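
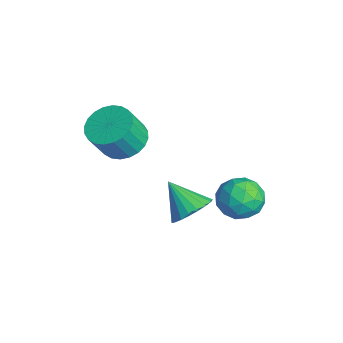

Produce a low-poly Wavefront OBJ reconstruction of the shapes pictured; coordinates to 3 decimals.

v 3.84 4.269 -3.811
v 4.371 3.387 -4.073
v 2.609 3.313 -3.087
v 3.14 2.431 -3.349
v 3.528 3.084 -2.606
v 4.289 3.675 -3.054
v 2.691 3.025 -4.106
v 3.452 3.616 -4.554
v 3.661 2.618 -4.255
v 4.178 2.655 -3.328
v 2.802 4.045 -3.832
v 3.319 4.082 -2.905
v 4.213 3.912 -4.006
v 2.767 2.788 -3.154
v 2.995 3.172 -2.718
v 3.307 2.654 -2.872
v 4.165 4.081 -3.407
v 4.477 3.563 -3.561
v 3.982 3.385 -2.699
v 2.503 3.137 -3.599
v 2.815 2.619 -3.753
v 3.673 4.046 -4.288
v 3.985 3.528 -4.442
v 2.998 3.315 -4.461
v 4.108 2.942 -4.267
v 3.385 2.38 -3.841
v 3.121 2.729 -4.286
v 3.568 3.076 -4.549
v 4.412 2.963 -3.722
v 3.689 2.401 -3.296
v 3.917 2.785 -2.86
v 4.364 3.132 -3.123
v 3.995 2.511 -3.829
v 3.291 4.299 -3.864
v 2.568 3.737 -3.438
v 2.616 3.568 -4.037
v 3.063 3.915 -4.3
v 3.595 4.32 -3.319
v 2.872 3.758 -2.893
v 3.412 3.624 -2.611
v 3.859 3.971 -2.874
v 2.985 4.189 -3.331
v 0.825 -0.649 -1.074
v 1.839 -0.709 -1.34
v 2.149 -1.431 0.008
v 1.135 -1.371 0.274
v 1.828 -0.349 -1.144
v 2.139 -1.071 0.203
v 1.665 -0.035 -0.938
v 1.976 -0.756 0.409
v 1.374 0.186 -0.753
v 1.685 -0.536 0.595
v 0.999 0.28 -0.616
v 1.31 -0.442 0.731
v 0.598 0.232 -0.55
v 0.909 -0.49 0.798
v 0.231 0.05 -0.562
v 0.542 -0.672 0.785
v -0.045 -0.238 -0.653
v 0.265 -0.96 0.694
v -0.189 -0.589 -0.808
v 0.121 -1.311 0.54
v -0.179 -0.949 -1.003
v 0.132 -1.671 0.344
v -0.016 -1.264 -1.209
v 0.295 -1.985 0.138
v 0.275 -1.484 -1.395
v 0.586 -2.206 -0.047
v 0.65 -1.578 -1.531
v 0.961 -2.3 -0.184
v 1.051 -1.53 -1.598
v 1.362 -2.252 -0.25
v 1.418 -1.348 -1.585
v 1.729 -2.07 -0.238
v 1.695 -1.06 -1.494
v 2.005 -1.782 -0.147
v 4.296 1.091 -3.086
v 5.067 0.758 -2.6
v 3.284 0.429 -1.934
v 5.015 1.123 -2.436
v 4.839 1.483 -2.384
v 4.569 1.774 -2.454
v 4.252 1.947 -2.633
v 3.942 1.973 -2.89
v 3.694 1.845 -3.182
v 3.55 1.588 -3.456
v 3.534 1.244 -3.667
v 3.651 0.874 -3.777
v 3.879 0.541 -3.768
v 4.179 0.304 -3.641
v 4.499 0.202 -3.418
v 4.784 0.254 -3.137
v 4.985 0.451 -2.848
f 1 38 17
f 38 12 41
f 17 41 6
f 38 41 17
f 1 17 13
f 17 6 18
f 13 18 2
f 17 18 13
f 1 13 22
f 13 2 23
f 22 23 8
f 13 23 22
f 1 22 34
f 22 8 37
f 34 37 11
f 22 37 34
f 1 34 38
f 34 11 42
f 38 42 12
f 34 42 38
f 2 18 29
f 18 6 32
f 29 32 10
f 18 32 29
f 6 41 19
f 41 12 40
f 19 40 5
f 41 40 19
f 12 42 39
f 42 11 35
f 39 35 3
f 42 35 39
f 11 37 36
f 37 8 24
f 36 24 7
f 37 24 36
f 8 23 28
f 23 2 25
f 28 25 9
f 23 25 28
f 4 30 16
f 30 10 31
f 16 31 5
f 30 31 16
f 4 16 14
f 16 5 15
f 14 15 3
f 16 15 14
f 4 14 21
f 14 3 20
f 21 20 7
f 14 20 21
f 4 21 26
f 21 7 27
f 26 27 9
f 21 27 26
f 4 26 30
f 26 9 33
f 30 33 10
f 26 33 30
f 5 31 19
f 31 10 32
f 19 32 6
f 31 32 19
f 3 15 39
f 15 5 40
f 39 40 12
f 15 40 39
f 7 20 36
f 20 3 35
f 36 35 11
f 20 35 36
f 9 27 28
f 27 7 24
f 28 24 8
f 27 24 28
f 10 33 29
f 33 9 25
f 29 25 2
f 33 25 29
f 44 43 47
f 44 47 45
f 45 47 48
f 45 48 46
f 47 43 49
f 47 49 48
f 48 49 50
f 48 50 46
f 49 43 51
f 49 51 50
f 50 51 52
f 50 52 46
f 51 43 53
f 51 53 52
f 52 53 54
f 52 54 46
f 53 43 55
f 53 55 54
f 54 55 56
f 54 56 46
f 55 43 57
f 55 57 56
f 56 57 58
f 56 58 46
f 57 43 59
f 57 59 58
f 58 59 60
f 58 60 46
f 59 43 61
f 59 61 60
f 60 61 62
f 60 62 46
f 61 43 63
f 61 63 62
f 62 63 64
f 62 64 46
f 63 43 65
f 63 65 64
f 64 65 66
f 64 66 46
f 65 43 67
f 65 67 66
f 66 67 68
f 66 68 46
f 67 43 69
f 67 69 68
f 68 69 70
f 68 70 46
f 69 43 71
f 69 71 70
f 70 71 72
f 70 72 46
f 71 43 73
f 71 73 72
f 72 73 74
f 72 74 46
f 73 43 75
f 73 75 74
f 74 75 76
f 74 76 46
f 75 43 44
f 75 44 76
f 76 44 45
f 76 45 46
f 78 77 80
f 78 80 79
f 80 77 81
f 80 81 79
f 81 77 82
f 81 82 79
f 82 77 83
f 82 83 79
f 83 77 84
f 83 84 79
f 84 77 85
f 84 85 79
f 85 77 86
f 85 86 79
f 86 77 87
f 86 87 79
f 87 77 88
f 87 88 79
f 88 77 89
f 88 89 79
f 89 77 90
f 89 90 79
f 90 77 91
f 90 91 79
f 91 77 92
f 91 92 79
f 92 77 93
f 92 93 79
f 93 77 78
f 93 78 79



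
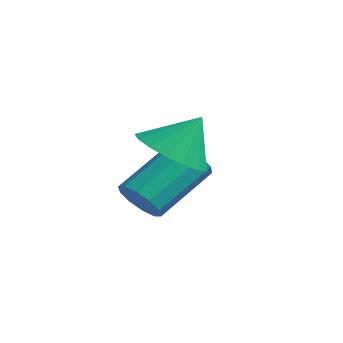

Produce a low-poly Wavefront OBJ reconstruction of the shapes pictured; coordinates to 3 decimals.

v 0.732 -4.224 2.968
v 1.187 -3.476 2.371
v 1.108 -3.556 4.092
v 0.711 -3.31 2.432
v 0.24 -3.354 2.615
v -0.118 -3.597 2.88
v -0.282 -3.983 3.165
v -0.213 -4.425 3.405
v 0.072 -4.821 3.545
v 0.508 -5.08 3.553
v 0.995 -5.143 3.427
v 1.422 -4.996 3.196
v 1.691 -4.671 2.913
v 1.74 -4.245 2.643
v 1.558 -3.814 2.447
v -1.293 -3.502 0.487
v -0.562 -3.473 0.377
v -0.456 -1.788 1.522
v -1.187 -1.818 1.633
v -0.765 -3.234 0.044
v -0.659 -1.549 1.189
v -1.169 -3.098 -0.12
v -1.064 -1.413 1.026
v -1.621 -3.116 -0.051
v -1.516 -1.431 1.094
v -1.948 -3.281 0.223
v -1.842 -1.597 1.368
v -2.024 -3.532 0.598
v -1.918 -1.847 1.743
v -1.821 -3.771 0.931
v -1.715 -2.086 2.076
v -1.416 -3.907 1.094
v -1.311 -2.222 2.24
v -0.964 -3.889 1.026
v -0.859 -2.204 2.171
v -0.638 -3.723 0.752
v -0.532 -2.039 1.897
f 2 1 4
f 2 4 3
f 4 1 5
f 4 5 3
f 5 1 6
f 5 6 3
f 6 1 7
f 6 7 3
f 7 1 8
f 7 8 3
f 8 1 9
f 8 9 3
f 9 1 10
f 9 10 3
f 10 1 11
f 10 11 3
f 11 1 12
f 11 12 3
f 12 1 13
f 12 13 3
f 13 1 14
f 13 14 3
f 14 1 15
f 14 15 3
f 15 1 2
f 15 2 3
f 17 16 20
f 17 20 18
f 18 20 21
f 18 21 19
f 20 16 22
f 20 22 21
f 21 22 23
f 21 23 19
f 22 16 24
f 22 24 23
f 23 24 25
f 23 25 19
f 24 16 26
f 24 26 25
f 25 26 27
f 25 27 19
f 26 16 28
f 26 28 27
f 27 28 29
f 27 29 19
f 28 16 30
f 28 30 29
f 29 30 31
f 29 31 19
f 30 16 32
f 30 32 31
f 31 32 33
f 31 33 19
f 32 16 34
f 32 34 33
f 33 34 35
f 33 35 19
f 34 16 36
f 34 36 35
f 35 36 37
f 35 37 19
f 36 16 17
f 36 17 37
f 37 17 18
f 37 18 19



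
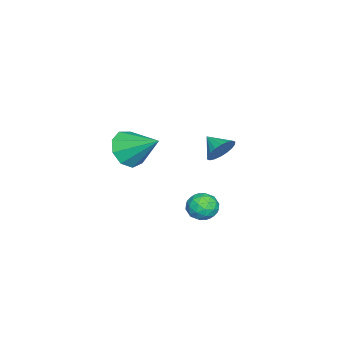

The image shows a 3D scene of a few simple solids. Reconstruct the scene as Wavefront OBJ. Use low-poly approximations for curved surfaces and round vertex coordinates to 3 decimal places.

v 0.525 1.456 -1.673
v 1.197 1.43 -2.064
v -0.037 0.81 -2.596
v 0.635 0.784 -2.987
v 0.553 0.38 -2.327
v 0.901 0.78 -1.756
v 0.259 1.46 -2.904
v 0.607 1.86 -2.333
v 1.033 1.432 -2.825
v 1.214 0.765 -2.468
v -0.054 1.475 -2.192
v 0.127 0.808 -1.835
v 0.911 1.5 -1.788
v 0.249 0.74 -2.872
v 0.201 0.503 -2.484
v 0.596 0.488 -2.714
v 0.736 1.118 -1.607
v 1.131 1.102 -1.837
v 0.753 0.485 -1.991
v 0.029 1.138 -2.823
v 0.424 1.122 -3.053
v 0.564 1.752 -1.946
v 0.959 1.737 -2.176
v 0.407 1.755 -2.669
v 1.209 1.486 -2.465
v 0.878 1.106 -3.007
v 0.658 1.504 -2.958
v 0.862 1.738 -2.623
v 1.316 1.094 -2.255
v 0.985 0.714 -2.797
v 0.937 0.477 -2.409
v 1.141 0.711 -2.074
v 1.219 1.095 -2.702
v 0.175 1.526 -1.863
v -0.156 1.146 -2.405
v 0.019 1.529 -2.586
v 0.223 1.763 -2.251
v 0.282 1.134 -1.653
v -0.049 0.754 -2.195
v 0.298 0.502 -2.037
v 0.502 0.736 -1.702
v -0.059 1.145 -1.958
v -1.696 1.264 -0.1
v -1.245 0.766 -0.497
v -2.164 0.456 0.38
v -1.058 0.829 -0.211
v -0.998 0.977 0.097
v -1.076 1.183 0.366
v -1.277 1.404 0.542
v -1.561 1.598 0.591
v -1.872 1.725 0.503
v -2.147 1.761 0.296
v -2.334 1.699 0.01
v -2.394 1.55 -0.298
v -2.316 1.345 -0.567
v -2.115 1.124 -0.743
v -1.831 0.93 -0.792
v -1.521 0.802 -0.704
v 3.789 -1.056 2.717
v 4.32 -0.704 1.985
v 4.171 0.376 3.683
v 3.692 -0.499 1.929
v 3.109 -0.554 2.241
v 2.844 -0.844 2.776
v 3.022 -1.234 3.283
v 3.558 -1.54 3.525
v 4.202 -1.62 3.389
v 4.653 -1.436 2.938
v 4.7 -1.075 2.384
f 1 38 17
f 38 12 41
f 17 41 6
f 38 41 17
f 1 17 13
f 17 6 18
f 13 18 2
f 17 18 13
f 1 13 22
f 13 2 23
f 22 23 8
f 13 23 22
f 1 22 34
f 22 8 37
f 34 37 11
f 22 37 34
f 1 34 38
f 34 11 42
f 38 42 12
f 34 42 38
f 2 18 29
f 18 6 32
f 29 32 10
f 18 32 29
f 6 41 19
f 41 12 40
f 19 40 5
f 41 40 19
f 12 42 39
f 42 11 35
f 39 35 3
f 42 35 39
f 11 37 36
f 37 8 24
f 36 24 7
f 37 24 36
f 8 23 28
f 23 2 25
f 28 25 9
f 23 25 28
f 4 30 16
f 30 10 31
f 16 31 5
f 30 31 16
f 4 16 14
f 16 5 15
f 14 15 3
f 16 15 14
f 4 14 21
f 14 3 20
f 21 20 7
f 14 20 21
f 4 21 26
f 21 7 27
f 26 27 9
f 21 27 26
f 4 26 30
f 26 9 33
f 30 33 10
f 26 33 30
f 5 31 19
f 31 10 32
f 19 32 6
f 31 32 19
f 3 15 39
f 15 5 40
f 39 40 12
f 15 40 39
f 7 20 36
f 20 3 35
f 36 35 11
f 20 35 36
f 9 27 28
f 27 7 24
f 28 24 8
f 27 24 28
f 10 33 29
f 33 9 25
f 29 25 2
f 33 25 29
f 44 43 46
f 44 46 45
f 46 43 47
f 46 47 45
f 47 43 48
f 47 48 45
f 48 43 49
f 48 49 45
f 49 43 50
f 49 50 45
f 50 43 51
f 50 51 45
f 51 43 52
f 51 52 45
f 52 43 53
f 52 53 45
f 53 43 54
f 53 54 45
f 54 43 55
f 54 55 45
f 55 43 56
f 55 56 45
f 56 43 57
f 56 57 45
f 57 43 58
f 57 58 45
f 58 43 44
f 58 44 45
f 60 59 62
f 60 62 61
f 62 59 63
f 62 63 61
f 63 59 64
f 63 64 61
f 64 59 65
f 64 65 61
f 65 59 66
f 65 66 61
f 66 59 67
f 66 67 61
f 67 59 68
f 67 68 61
f 68 59 69
f 68 69 61
f 69 59 60
f 69 60 61



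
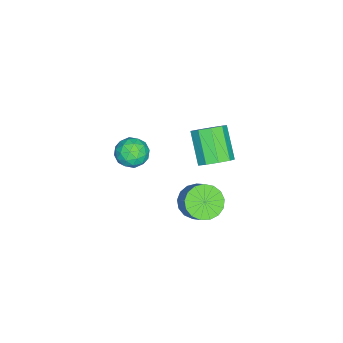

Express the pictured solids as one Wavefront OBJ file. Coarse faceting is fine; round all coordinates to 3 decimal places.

v -2.773 -0.866 -4.329
v -2.232 -0.396 -5.026
v -1.486 0.256 -4.009
v -2.027 -0.214 -3.311
v -2.599 -0.099 -4.947
v -1.853 0.552 -3.93
v -3.006 0.022 -4.726
v -2.26 0.673 -3.709
v -3.36 -0.06 -4.414
v -2.614 0.591 -3.397
v -3.579 -0.327 -4.083
v -2.833 0.324 -3.065
v -3.613 -0.717 -3.808
v -2.867 -0.066 -2.79
v -3.456 -1.141 -3.652
v -2.709 -0.49 -2.634
v -3.141 -1.502 -3.651
v -2.395 -0.851 -2.634
v -2.743 -1.718 -3.806
v -1.996 -1.066 -2.788
v -2.351 -1.738 -4.08
v -1.605 -1.086 -3.063
v -2.056 -1.558 -4.411
v -1.31 -0.906 -3.394
v -1.925 -1.22 -4.724
v -1.179 -0.568 -3.706
v -1.989 -0.8 -4.946
v -1.243 -0.149 -3.928
v -1.317 0.553 1.028
v -0.76 -0.123 1.102
v -1.886 -0.91 2.386
v -2.443 -0.233 2.312
v -0.613 0.308 1.495
v -1.739 -0.479 2.779
v -0.796 0.854 1.67
v -1.921 0.067 2.954
v -1.222 1.26 1.544
v -2.348 0.473 2.828
v -1.693 1.335 1.177
v -2.819 0.548 2.461
v -1.988 1.044 0.74
v -3.114 0.257 2.024
v -1.969 0.524 0.438
v -3.095 -0.263 1.722
v -1.645 0.018 0.412
v -2.771 -0.769 1.696
v -1.167 -0.238 0.674
v -2.293 -1.025 1.958
v -2.609 -3.583 -1.011
v -1.952 -3.054 -0.685
v -1.988 -4.746 -0.375
v -1.331 -4.217 -0.049
v -2.174 -4.14 0.27
v -2.557 -3.422 -0.123
v -1.383 -4.378 -0.937
v -1.766 -3.66 -1.33
v -1.194 -3.546 -0.639
v -1.683 -3.398 0.107
v -2.257 -4.402 -1.167
v -2.746 -4.254 -0.421
v -2.335 -3.217 -0.904
v -1.605 -4.583 -0.156
v -2.101 -4.538 0.031
v -1.715 -4.227 0.223
v -2.691 -3.433 -0.574
v -2.305 -3.122 -0.382
v -2.435 -3.76 0.18
v -1.635 -4.678 -0.678
v -1.249 -4.367 -0.486
v -2.225 -3.573 -1.283
v -1.839 -3.262 -1.091
v -1.505 -4.04 -1.24
v -1.503 -3.195 -0.685
v -1.139 -3.878 -0.311
v -1.169 -3.973 -0.833
v -1.394 -3.551 -1.065
v -1.791 -3.108 -0.247
v -1.426 -3.791 0.127
v -1.921 -3.746 0.315
v -2.147 -3.324 0.084
v -1.345 -3.397 -0.22
v -2.514 -4.009 -1.187
v -2.149 -4.692 -0.813
v -1.793 -4.476 -1.144
v -2.019 -4.054 -1.375
v -2.801 -3.922 -0.749
v -2.437 -4.605 -0.375
v -2.546 -4.249 0.005
v -2.771 -3.827 -0.227
v -2.595 -4.403 -0.84
f 2 1 5
f 2 5 3
f 3 5 6
f 3 6 4
f 5 1 7
f 5 7 6
f 6 7 8
f 6 8 4
f 7 1 9
f 7 9 8
f 8 9 10
f 8 10 4
f 9 1 11
f 9 11 10
f 10 11 12
f 10 12 4
f 11 1 13
f 11 13 12
f 12 13 14
f 12 14 4
f 13 1 15
f 13 15 14
f 14 15 16
f 14 16 4
f 15 1 17
f 15 17 16
f 16 17 18
f 16 18 4
f 17 1 19
f 17 19 18
f 18 19 20
f 18 20 4
f 19 1 21
f 19 21 20
f 20 21 22
f 20 22 4
f 21 1 23
f 21 23 22
f 22 23 24
f 22 24 4
f 23 1 25
f 23 25 24
f 24 25 26
f 24 26 4
f 25 1 27
f 25 27 26
f 26 27 28
f 26 28 4
f 27 1 2
f 27 2 28
f 28 2 3
f 28 3 4
f 30 29 33
f 30 33 31
f 31 33 34
f 31 34 32
f 33 29 35
f 33 35 34
f 34 35 36
f 34 36 32
f 35 29 37
f 35 37 36
f 36 37 38
f 36 38 32
f 37 29 39
f 37 39 38
f 38 39 40
f 38 40 32
f 39 29 41
f 39 41 40
f 40 41 42
f 40 42 32
f 41 29 43
f 41 43 42
f 42 43 44
f 42 44 32
f 43 29 45
f 43 45 44
f 44 45 46
f 44 46 32
f 45 29 47
f 45 47 46
f 46 47 48
f 46 48 32
f 47 29 30
f 47 30 48
f 48 30 31
f 48 31 32
f 49 86 65
f 86 60 89
f 65 89 54
f 86 89 65
f 49 65 61
f 65 54 66
f 61 66 50
f 65 66 61
f 49 61 70
f 61 50 71
f 70 71 56
f 61 71 70
f 49 70 82
f 70 56 85
f 82 85 59
f 70 85 82
f 49 82 86
f 82 59 90
f 86 90 60
f 82 90 86
f 50 66 77
f 66 54 80
f 77 80 58
f 66 80 77
f 54 89 67
f 89 60 88
f 67 88 53
f 89 88 67
f 60 90 87
f 90 59 83
f 87 83 51
f 90 83 87
f 59 85 84
f 85 56 72
f 84 72 55
f 85 72 84
f 56 71 76
f 71 50 73
f 76 73 57
f 71 73 76
f 52 78 64
f 78 58 79
f 64 79 53
f 78 79 64
f 52 64 62
f 64 53 63
f 62 63 51
f 64 63 62
f 52 62 69
f 62 51 68
f 69 68 55
f 62 68 69
f 52 69 74
f 69 55 75
f 74 75 57
f 69 75 74
f 52 74 78
f 74 57 81
f 78 81 58
f 74 81 78
f 53 79 67
f 79 58 80
f 67 80 54
f 79 80 67
f 51 63 87
f 63 53 88
f 87 88 60
f 63 88 87
f 55 68 84
f 68 51 83
f 84 83 59
f 68 83 84
f 57 75 76
f 75 55 72
f 76 72 56
f 75 72 76
f 58 81 77
f 81 57 73
f 77 73 50
f 81 73 77



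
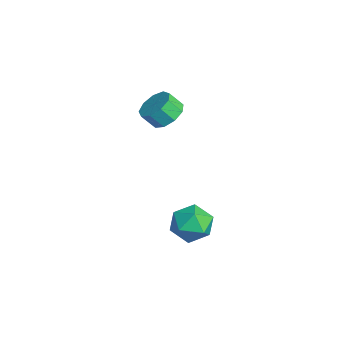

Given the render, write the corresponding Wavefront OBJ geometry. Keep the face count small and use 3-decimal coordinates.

v -0.123 -0.492 3.539
v 0.845 -0.415 3.779
v 0.691 -1.09 4.621
v -0.277 -1.168 4.381
v 0.485 0.069 4.101
v 0.33 -0.606 4.943
v -0.16 0.29 4.16
v -0.314 -0.385 5.002
v -0.787 0.145 3.929
v -0.941 -0.53 4.771
v -1.103 -0.298 3.515
v -1.258 -0.973 4.357
v -0.961 -0.833 3.113
v -1.115 -1.508 3.954
v -0.426 -1.208 2.91
v -0.581 -1.883 3.752
v 0.25 -1.248 3.001
v 0.096 -1.923 3.843
v 0.752 -0.935 3.345
v 0.598 -1.61 4.186
v 2.618 0.123 -1.327
v 3.537 0.817 -1.729
v 3.103 -1.277 -2.631
v 4.022 -0.583 -3.033
v 4.071 -1.074 -1.917
v 3.771 -0.209 -1.112
v 2.869 -0.251 -3.248
v 2.569 0.614 -2.443
v 3.692 0.585 -2.917
v 4.435 0.077 -2.094
v 2.205 -0.537 -2.266
v 2.948 -1.045 -1.443
f 2 1 5
f 2 5 3
f 3 5 6
f 3 6 4
f 5 1 7
f 5 7 6
f 6 7 8
f 6 8 4
f 7 1 9
f 7 9 8
f 8 9 10
f 8 10 4
f 9 1 11
f 9 11 10
f 10 11 12
f 10 12 4
f 11 1 13
f 11 13 12
f 12 13 14
f 12 14 4
f 13 1 15
f 13 15 14
f 14 15 16
f 14 16 4
f 15 1 17
f 15 17 16
f 16 17 18
f 16 18 4
f 17 1 19
f 17 19 18
f 18 19 20
f 18 20 4
f 19 1 2
f 19 2 20
f 20 2 3
f 20 3 4
f 21 32 26
f 21 26 22
f 21 22 28
f 21 28 31
f 21 31 32
f 22 26 30
f 26 32 25
f 32 31 23
f 31 28 27
f 28 22 29
f 24 30 25
f 24 25 23
f 24 23 27
f 24 27 29
f 24 29 30
f 25 30 26
f 23 25 32
f 27 23 31
f 29 27 28
f 30 29 22



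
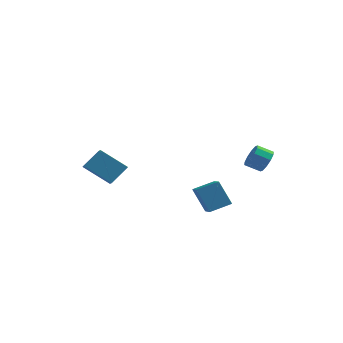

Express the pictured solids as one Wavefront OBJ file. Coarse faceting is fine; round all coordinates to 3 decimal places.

v 4.342 3.22 -3.382
v 4.734 2.637 -2.98
v 3.851 2.376 -2.497
v 3.458 2.96 -2.898
v 4.759 3.056 -2.707
v 3.876 2.795 -2.224
v 4.625 3.538 -2.692
v 3.742 3.277 -2.209
v 4.382 3.899 -2.941
v 3.499 3.638 -2.457
v 4.124 4 -3.358
v 3.241 3.74 -2.874
v 3.949 3.804 -3.783
v 3.066 3.543 -3.3
v 3.924 3.385 -4.056
v 3.041 3.124 -3.573
v 4.058 2.903 -4.071
v 3.175 2.642 -3.588
v 4.301 2.542 -3.823
v 3.418 2.281 -3.339
v 4.559 2.44 -3.406
v 3.676 2.18 -2.922
v -3.06 -2.31 -3.96
v -2.546 -3.319 -3.408
v -4.623 -2.475 -2.806
v -4.109 -3.484 -2.254
v -2.431 -1.456 -2.986
v -1.917 -2.465 -2.434
v -3.994 -1.621 -1.832
v -3.48 -2.63 -1.28
v 2.664 -4.102 -2.791
v 3.661 -3.347 -2.339
v 1.969 -2.813 -3.412
v 2.966 -2.058 -2.96
v 3.494 -4.342 -4.22
v 4.491 -3.587 -3.768
v 2.799 -3.053 -4.841
v 3.796 -2.298 -4.389
f 2 1 5
f 2 5 3
f 3 5 6
f 3 6 4
f 5 1 7
f 5 7 6
f 6 7 8
f 6 8 4
f 7 1 9
f 7 9 8
f 8 9 10
f 8 10 4
f 9 1 11
f 9 11 10
f 10 11 12
f 10 12 4
f 11 1 13
f 11 13 12
f 12 13 14
f 12 14 4
f 13 1 15
f 13 15 14
f 14 15 16
f 14 16 4
f 15 1 17
f 15 17 16
f 16 17 18
f 16 18 4
f 17 1 19
f 17 19 18
f 18 19 20
f 18 20 4
f 19 1 21
f 19 21 20
f 20 21 22
f 20 22 4
f 21 1 2
f 21 2 22
f 22 2 3
f 22 3 4
f 24 26 23
f 27 24 23
f 23 26 25
f 25 27 23
f 24 30 26
f 28 24 27
f 28 30 24
f 26 30 25
f 29 27 25
f 25 30 29
f 29 28 27
f 30 28 29
f 32 34 31
f 35 32 31
f 31 34 33
f 33 35 31
f 32 38 34
f 36 32 35
f 36 38 32
f 34 38 33
f 37 35 33
f 33 38 37
f 37 36 35
f 38 36 37



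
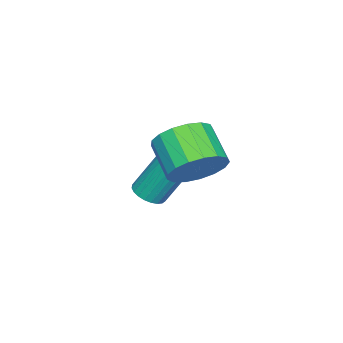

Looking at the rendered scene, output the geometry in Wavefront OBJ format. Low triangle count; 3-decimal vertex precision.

v 3.876 0.787 1.775
v 4.732 0.467 2.18
v 3.981 -0.468 3.03
v 3.124 -0.147 2.625
v 4.601 0.83 2.463
v 3.849 -0.105 3.313
v 4.303 1.183 2.588
v 3.551 0.249 3.438
v 3.907 1.446 2.527
v 3.156 0.511 3.377
v 3.505 1.558 2.293
v 2.753 0.623 3.144
v 3.187 1.493 1.941
v 2.435 0.558 2.792
v 3.027 1.266 1.551
v 2.275 0.332 2.401
v 3.062 0.93 1.212
v 2.31 -0.004 2.062
v 3.283 0.561 1.002
v 2.531 -0.373 1.852
v 3.64 0.244 0.969
v 2.888 -0.69 1.819
v 4.051 0.051 1.121
v 3.299 -0.883 1.971
v 4.422 0.027 1.422
v 3.67 -0.907 2.272
v 4.668 0.177 1.804
v 3.916 -0.757 2.655
v 1.264 -2.28 -1.437
v 1.778 -1.926 -1.525
v 1.47 -1.087 0.049
v 0.956 -1.44 0.137
v 1.606 -1.788 -1.632
v 1.298 -0.949 -0.059
v 1.381 -1.724 -1.71
v 1.074 -0.885 -0.136
v 1.139 -1.745 -1.746
v 0.831 -0.906 -0.173
v 0.916 -1.848 -1.735
v 0.608 -1.008 -0.162
v 0.746 -2.016 -1.679
v 0.438 -1.176 -0.105
v 0.654 -2.224 -1.586
v 0.347 -1.385 -0.012
v 0.656 -2.441 -1.47
v 0.348 -1.601 0.104
v 0.75 -2.633 -1.349
v 0.442 -1.794 0.225
v 0.922 -2.771 -1.241
v 0.614 -1.932 0.332
v 1.146 -2.835 -1.164
v 0.839 -1.996 0.41
v 1.389 -2.814 -1.127
v 1.081 -1.975 0.446
v 1.612 -2.712 -1.138
v 1.304 -1.872 0.435
v 1.782 -2.544 -1.195
v 1.474 -1.704 0.379
v 1.873 -2.335 -1.288
v 1.566 -1.496 0.286
v 1.872 -2.119 -1.404
v 1.564 -1.279 0.17
f 2 1 5
f 2 5 3
f 3 5 6
f 3 6 4
f 5 1 7
f 5 7 6
f 6 7 8
f 6 8 4
f 7 1 9
f 7 9 8
f 8 9 10
f 8 10 4
f 9 1 11
f 9 11 10
f 10 11 12
f 10 12 4
f 11 1 13
f 11 13 12
f 12 13 14
f 12 14 4
f 13 1 15
f 13 15 14
f 14 15 16
f 14 16 4
f 15 1 17
f 15 17 16
f 16 17 18
f 16 18 4
f 17 1 19
f 17 19 18
f 18 19 20
f 18 20 4
f 19 1 21
f 19 21 20
f 20 21 22
f 20 22 4
f 21 1 23
f 21 23 22
f 22 23 24
f 22 24 4
f 23 1 25
f 23 25 24
f 24 25 26
f 24 26 4
f 25 1 27
f 25 27 26
f 26 27 28
f 26 28 4
f 27 1 2
f 27 2 28
f 28 2 3
f 28 3 4
f 30 29 33
f 30 33 31
f 31 33 34
f 31 34 32
f 33 29 35
f 33 35 34
f 34 35 36
f 34 36 32
f 35 29 37
f 35 37 36
f 36 37 38
f 36 38 32
f 37 29 39
f 37 39 38
f 38 39 40
f 38 40 32
f 39 29 41
f 39 41 40
f 40 41 42
f 40 42 32
f 41 29 43
f 41 43 42
f 42 43 44
f 42 44 32
f 43 29 45
f 43 45 44
f 44 45 46
f 44 46 32
f 45 29 47
f 45 47 46
f 46 47 48
f 46 48 32
f 47 29 49
f 47 49 48
f 48 49 50
f 48 50 32
f 49 29 51
f 49 51 50
f 50 51 52
f 50 52 32
f 51 29 53
f 51 53 52
f 52 53 54
f 52 54 32
f 53 29 55
f 53 55 54
f 54 55 56
f 54 56 32
f 55 29 57
f 55 57 56
f 56 57 58
f 56 58 32
f 57 29 59
f 57 59 58
f 58 59 60
f 58 60 32
f 59 29 61
f 59 61 60
f 60 61 62
f 60 62 32
f 61 29 30
f 61 30 62
f 62 30 31
f 62 31 32



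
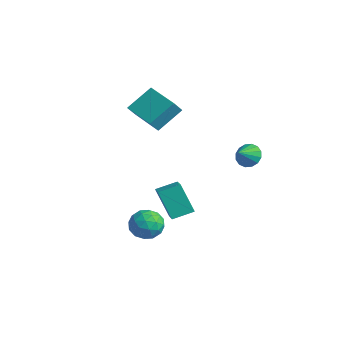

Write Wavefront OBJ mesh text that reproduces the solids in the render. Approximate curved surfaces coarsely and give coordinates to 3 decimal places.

v -0.47 -3.625 -0.154
v 0.84 -4.347 0.541
v -0.044 -2.465 0.249
v 1.266 -3.187 0.944
v 0.534 -3.413 -1.824
v 1.844 -4.135 -1.129
v 0.96 -2.253 -1.421
v 2.27 -2.975 -0.726
v -4.802 -2.512 3.865
v -4.666 -1.009 5.068
v -5.011 -1.826 3.031
v -4.875 -0.323 4.234
v -2.765 -2.377 3.466
v -2.629 -0.874 4.669
v -2.974 -1.691 2.632
v -2.838 -0.188 3.835
v 1.536 1.102 1.861
v 1.786 0.697 1.205
v 1.804 0.198 2.519
v 2.126 0.9 1.343
v 2.308 1.156 1.621
v 2.283 1.398 1.962
v 2.058 1.56 2.277
v 1.694 1.6 2.48
v 1.287 1.506 2.517
v 0.946 1.304 2.378
v 0.764 1.048 2.1
v 0.789 0.806 1.759
v 1.014 0.644 1.444
v 1.378 0.604 1.242
v -1.499 -3.373 -2.418
v -0.615 -2.966 -2.842
v -1.325 -4.774 -3.398
v -0.441 -4.367 -3.822
v -0.449 -4.676 -2.806
v -0.556 -3.81 -2.2
v -1.384 -3.93 -4.04
v -1.491 -3.064 -3.434
v -0.543 -3.31 -3.844
v 0.034 -3.771 -3.082
v -1.974 -3.969 -3.158
v -1.397 -4.43 -2.396
v -1.073 -3.046 -2.544
v -0.867 -4.694 -3.696
v -0.872 -4.875 -3.098
v -0.352 -4.636 -3.348
v -1.038 -3.543 -2.167
v -0.518 -3.303 -2.416
v -0.421 -4.309 -2.395
v -1.422 -4.437 -3.824
v -0.902 -4.197 -4.073
v -1.588 -3.104 -2.892
v -1.068 -2.865 -3.142
v -1.519 -3.431 -3.845
v -0.511 -3.01 -3.383
v -0.408 -3.833 -3.958
v -0.962 -3.576 -4.086
v -1.026 -3.067 -3.731
v -0.171 -3.281 -2.935
v -0.068 -4.104 -3.51
v -0.073 -4.286 -2.913
v -0.137 -3.777 -2.557
v -0.129 -3.483 -3.524
v -1.872 -3.636 -2.73
v -1.769 -4.459 -3.305
v -1.803 -3.963 -3.683
v -1.867 -3.454 -3.327
v -1.532 -3.907 -2.282
v -1.429 -4.73 -2.857
v -0.914 -4.673 -2.509
v -0.978 -4.164 -2.154
v -1.811 -4.257 -2.716
f 2 4 1
f 5 2 1
f 1 4 3
f 3 5 1
f 2 8 4
f 6 2 5
f 6 8 2
f 4 8 3
f 7 5 3
f 3 8 7
f 7 6 5
f 8 6 7
f 10 12 9
f 13 10 9
f 9 12 11
f 11 13 9
f 10 16 12
f 14 10 13
f 14 16 10
f 12 16 11
f 15 13 11
f 11 16 15
f 15 14 13
f 16 14 15
f 18 17 20
f 18 20 19
f 20 17 21
f 20 21 19
f 21 17 22
f 21 22 19
f 22 17 23
f 22 23 19
f 23 17 24
f 23 24 19
f 24 17 25
f 24 25 19
f 25 17 26
f 25 26 19
f 26 17 27
f 26 27 19
f 27 17 28
f 27 28 19
f 28 17 29
f 28 29 19
f 29 17 30
f 29 30 19
f 30 17 18
f 30 18 19
f 31 68 47
f 68 42 71
f 47 71 36
f 68 71 47
f 31 47 43
f 47 36 48
f 43 48 32
f 47 48 43
f 31 43 52
f 43 32 53
f 52 53 38
f 43 53 52
f 31 52 64
f 52 38 67
f 64 67 41
f 52 67 64
f 31 64 68
f 64 41 72
f 68 72 42
f 64 72 68
f 32 48 59
f 48 36 62
f 59 62 40
f 48 62 59
f 36 71 49
f 71 42 70
f 49 70 35
f 71 70 49
f 42 72 69
f 72 41 65
f 69 65 33
f 72 65 69
f 41 67 66
f 67 38 54
f 66 54 37
f 67 54 66
f 38 53 58
f 53 32 55
f 58 55 39
f 53 55 58
f 34 60 46
f 60 40 61
f 46 61 35
f 60 61 46
f 34 46 44
f 46 35 45
f 44 45 33
f 46 45 44
f 34 44 51
f 44 33 50
f 51 50 37
f 44 50 51
f 34 51 56
f 51 37 57
f 56 57 39
f 51 57 56
f 34 56 60
f 56 39 63
f 60 63 40
f 56 63 60
f 35 61 49
f 61 40 62
f 49 62 36
f 61 62 49
f 33 45 69
f 45 35 70
f 69 70 42
f 45 70 69
f 37 50 66
f 50 33 65
f 66 65 41
f 50 65 66
f 39 57 58
f 57 37 54
f 58 54 38
f 57 54 58
f 40 63 59
f 63 39 55
f 59 55 32
f 63 55 59



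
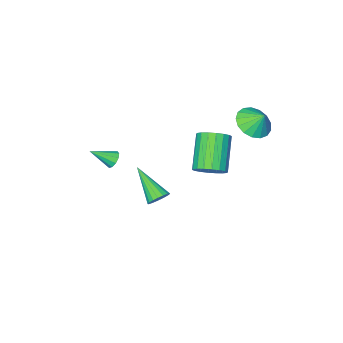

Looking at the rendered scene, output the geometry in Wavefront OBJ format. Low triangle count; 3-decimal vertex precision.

v -2.964 3.173 2.781
v -2.159 2.822 3.215
v -3.136 3.767 3.579
v -2.003 3.193 2.973
v -2.068 3.559 2.687
v -2.338 3.837 2.422
v -2.751 3.963 2.24
v -3.214 3.907 2.181
v -3.618 3.684 2.26
v -3.873 3.344 2.458
v -3.92 2.964 2.73
v -3.748 2.633 3.013
v -3.396 2.425 3.243
v -2.945 2.389 3.367
v -2.498 2.532 3.357
v 0.066 -0.333 -3.755
v 0.362 0.014 -3.306
v 0.134 -2.087 -2.445
v 0.086 0.05 -3.243
v -0.193 0.01 -3.282
v -0.421 -0.097 -3.414
v -0.553 -0.252 -3.614
v -0.562 -0.423 -3.842
v -0.446 -0.576 -4.053
v -0.229 -0.681 -4.205
v 0.046 -0.717 -4.267
v 0.326 -0.677 -4.229
v 0.554 -0.57 -4.096
v 0.685 -0.415 -3.896
v 0.694 -0.244 -3.669
v 0.578 -0.091 -3.458
v 3.149 0.34 1.107
v 3.466 0.711 0.959
v 4.111 -0.2 1.813
v 3.323 0.804 1.224
v 3.114 0.72 1.445
v 2.918 0.49 1.536
v 2.811 0.203 1.463
v 2.832 -0.032 1.254
v 2.975 -0.125 0.989
v 3.184 -0.04 0.768
v 3.38 0.189 0.677
v 3.487 0.476 0.75
v -0.023 3.671 0.938
v 0.696 3.311 1.183
v -0.338 2.23 2.627
v -1.057 2.589 2.382
v 0.677 3.616 1.398
v -0.357 2.535 2.843
v 0.521 3.932 1.522
v -0.513 2.85 2.967
v 0.256 4.196 1.531
v -0.778 3.115 2.975
v -0.064 4.356 1.422
v -1.098 3.275 2.866
v -0.375 4.38 1.217
v -1.409 3.299 2.661
v -0.617 4.264 0.956
v -1.651 3.183 2.401
v -0.742 4.03 0.693
v -1.776 2.949 2.137
v -0.723 3.725 0.477
v -1.757 2.644 1.922
v -0.567 3.41 0.353
v -1.601 2.328 1.798
v -0.302 3.145 0.345
v -1.336 2.064 1.789
v 0.018 2.985 0.454
v -1.016 1.904 1.898
v 0.329 2.961 0.659
v -0.705 1.88 2.103
v 0.571 3.077 0.919
v -0.463 1.996 2.364
f 2 1 4
f 2 4 3
f 4 1 5
f 4 5 3
f 5 1 6
f 5 6 3
f 6 1 7
f 6 7 3
f 7 1 8
f 7 8 3
f 8 1 9
f 8 9 3
f 9 1 10
f 9 10 3
f 10 1 11
f 10 11 3
f 11 1 12
f 11 12 3
f 12 1 13
f 12 13 3
f 13 1 14
f 13 14 3
f 14 1 15
f 14 15 3
f 15 1 2
f 15 2 3
f 17 16 19
f 17 19 18
f 19 16 20
f 19 20 18
f 20 16 21
f 20 21 18
f 21 16 22
f 21 22 18
f 22 16 23
f 22 23 18
f 23 16 24
f 23 24 18
f 24 16 25
f 24 25 18
f 25 16 26
f 25 26 18
f 26 16 27
f 26 27 18
f 27 16 28
f 27 28 18
f 28 16 29
f 28 29 18
f 29 16 30
f 29 30 18
f 30 16 31
f 30 31 18
f 31 16 17
f 31 17 18
f 33 32 35
f 33 35 34
f 35 32 36
f 35 36 34
f 36 32 37
f 36 37 34
f 37 32 38
f 37 38 34
f 38 32 39
f 38 39 34
f 39 32 40
f 39 40 34
f 40 32 41
f 40 41 34
f 41 32 42
f 41 42 34
f 42 32 43
f 42 43 34
f 43 32 33
f 43 33 34
f 45 44 48
f 45 48 46
f 46 48 49
f 46 49 47
f 48 44 50
f 48 50 49
f 49 50 51
f 49 51 47
f 50 44 52
f 50 52 51
f 51 52 53
f 51 53 47
f 52 44 54
f 52 54 53
f 53 54 55
f 53 55 47
f 54 44 56
f 54 56 55
f 55 56 57
f 55 57 47
f 56 44 58
f 56 58 57
f 57 58 59
f 57 59 47
f 58 44 60
f 58 60 59
f 59 60 61
f 59 61 47
f 60 44 62
f 60 62 61
f 61 62 63
f 61 63 47
f 62 44 64
f 62 64 63
f 63 64 65
f 63 65 47
f 64 44 66
f 64 66 65
f 65 66 67
f 65 67 47
f 66 44 68
f 66 68 67
f 67 68 69
f 67 69 47
f 68 44 70
f 68 70 69
f 69 70 71
f 69 71 47
f 70 44 72
f 70 72 71
f 71 72 73
f 71 73 47
f 72 44 45
f 72 45 73
f 73 45 46
f 73 46 47



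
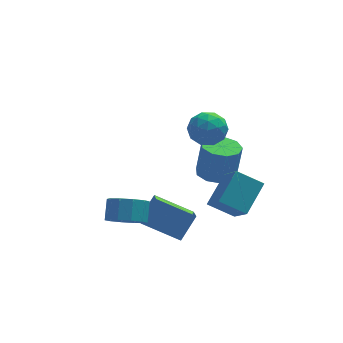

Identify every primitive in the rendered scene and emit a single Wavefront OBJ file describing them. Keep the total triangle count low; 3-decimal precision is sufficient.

v 0.998 -2.485 -1.63
v 2.057 -1.329 -0.592
v 0.778 -0.962 -3.102
v 1.837 0.194 -2.065
v 2.203 -2.974 -2.315
v 3.262 -1.818 -1.278
v 1.983 -1.451 -3.788
v 3.042 -0.295 -2.75
v -3.18 -1.996 -2.797
v -2.307 -1.835 -3.211
v -2.066 -1.044 -2.398
v -2.94 -1.204 -1.983
v -2.706 -1.455 -3.463
v -2.466 -0.664 -2.65
v -3.287 -1.282 -3.46
v -3.046 -0.491 -2.646
v -3.826 -1.381 -3.203
v -3.586 -0.59 -2.39
v -4.119 -1.715 -2.792
v -3.879 -0.924 -1.978
v -4.054 -2.156 -2.382
v -3.813 -1.365 -1.569
v -3.654 -2.536 -2.13
v -3.414 -1.745 -1.317
v -3.074 -2.709 -2.134
v -2.833 -1.918 -1.32
v -2.534 -2.61 -2.39
v -2.294 -1.819 -1.577
v -2.241 -2.276 -2.802
v -2.001 -1.485 -1.988
v 2.074 3.008 -4.312
v 2.733 2.231 -4.363
v 3.025 2.355 -2.479
v 2.366 3.132 -2.428
v 3.069 2.836 -4.455
v 3.361 2.96 -2.571
v 2.94 3.521 -4.479
v 3.231 3.645 -2.596
v 2.405 3.966 -4.426
v 2.697 4.09 -2.542
v 1.716 3.963 -4.319
v 2.007 4.087 -2.435
v 1.194 3.513 -4.209
v 1.485 3.637 -2.325
v 1.084 2.827 -4.147
v 1.376 2.951 -2.263
v 1.438 2.225 -4.162
v 1.729 2.349 -2.278
v 2.089 1.99 -4.247
v 2.381 2.114 -2.364
v 1.153 0.814 0.999
v 1.817 0.07 1.045
v 0.163 -0.01 1.975
v 0.827 -0.754 2.021
v 1.029 0.123 2.455
v 1.641 0.632 1.852
v 0.339 -0.572 1.168
v 0.951 -0.063 0.565
v 1.315 -0.787 1.15
v 1.741 -0.358 1.945
v 0.239 0.418 1.075
v 0.665 0.847 1.87
v 1.572 0.514 0.936
v 0.408 -0.454 2.084
v 0.526 0.061 2.339
v 0.917 -0.376 2.366
v 1.468 0.845 1.411
v 1.859 0.407 1.438
v 1.395 0.438 2.266
v 0.121 -0.347 1.582
v 0.512 -0.785 1.609
v 1.063 0.436 0.654
v 1.454 -0.001 0.681
v 0.585 -0.378 0.754
v 1.667 -0.427 1.025
v 1.085 -0.911 1.598
v 0.798 -0.804 1.097
v 1.158 -0.505 0.743
v 1.918 -0.174 1.492
v 1.335 -0.659 2.066
v 1.454 -0.143 2.321
v 1.814 0.156 1.966
v 1.622 -0.678 1.554
v 0.645 0.719 0.954
v 0.062 0.234 1.528
v 0.166 -0.096 1.054
v 0.526 0.203 0.699
v 0.895 0.971 1.422
v 0.313 0.487 1.995
v 0.822 0.565 2.277
v 1.182 0.864 1.923
v 0.358 0.738 1.466
v -0.53 -0.819 -5.35
v -0.658 -2.047 -4.588
v -2.262 -0.077 -4.445
v -2.39 -1.304 -3.683
v 0.31 -0.216 -4.237
v 0.182 -1.443 -3.475
v -1.422 0.527 -3.332
v -1.55 -0.701 -2.57
f 2 4 1
f 5 2 1
f 1 4 3
f 3 5 1
f 2 8 4
f 6 2 5
f 6 8 2
f 4 8 3
f 7 5 3
f 3 8 7
f 7 6 5
f 8 6 7
f 10 9 13
f 10 13 11
f 11 13 14
f 11 14 12
f 13 9 15
f 13 15 14
f 14 15 16
f 14 16 12
f 15 9 17
f 15 17 16
f 16 17 18
f 16 18 12
f 17 9 19
f 17 19 18
f 18 19 20
f 18 20 12
f 19 9 21
f 19 21 20
f 20 21 22
f 20 22 12
f 21 9 23
f 21 23 22
f 22 23 24
f 22 24 12
f 23 9 25
f 23 25 24
f 24 25 26
f 24 26 12
f 25 9 27
f 25 27 26
f 26 27 28
f 26 28 12
f 27 9 29
f 27 29 28
f 28 29 30
f 28 30 12
f 29 9 10
f 29 10 30
f 30 10 11
f 30 11 12
f 32 31 35
f 32 35 33
f 33 35 36
f 33 36 34
f 35 31 37
f 35 37 36
f 36 37 38
f 36 38 34
f 37 31 39
f 37 39 38
f 38 39 40
f 38 40 34
f 39 31 41
f 39 41 40
f 40 41 42
f 40 42 34
f 41 31 43
f 41 43 42
f 42 43 44
f 42 44 34
f 43 31 45
f 43 45 44
f 44 45 46
f 44 46 34
f 45 31 47
f 45 47 46
f 46 47 48
f 46 48 34
f 47 31 49
f 47 49 48
f 48 49 50
f 48 50 34
f 49 31 32
f 49 32 50
f 50 32 33
f 50 33 34
f 51 88 67
f 88 62 91
f 67 91 56
f 88 91 67
f 51 67 63
f 67 56 68
f 63 68 52
f 67 68 63
f 51 63 72
f 63 52 73
f 72 73 58
f 63 73 72
f 51 72 84
f 72 58 87
f 84 87 61
f 72 87 84
f 51 84 88
f 84 61 92
f 88 92 62
f 84 92 88
f 52 68 79
f 68 56 82
f 79 82 60
f 68 82 79
f 56 91 69
f 91 62 90
f 69 90 55
f 91 90 69
f 62 92 89
f 92 61 85
f 89 85 53
f 92 85 89
f 61 87 86
f 87 58 74
f 86 74 57
f 87 74 86
f 58 73 78
f 73 52 75
f 78 75 59
f 73 75 78
f 54 80 66
f 80 60 81
f 66 81 55
f 80 81 66
f 54 66 64
f 66 55 65
f 64 65 53
f 66 65 64
f 54 64 71
f 64 53 70
f 71 70 57
f 64 70 71
f 54 71 76
f 71 57 77
f 76 77 59
f 71 77 76
f 54 76 80
f 76 59 83
f 80 83 60
f 76 83 80
f 55 81 69
f 81 60 82
f 69 82 56
f 81 82 69
f 53 65 89
f 65 55 90
f 89 90 62
f 65 90 89
f 57 70 86
f 70 53 85
f 86 85 61
f 70 85 86
f 59 77 78
f 77 57 74
f 78 74 58
f 77 74 78
f 60 83 79
f 83 59 75
f 79 75 52
f 83 75 79
f 94 96 93
f 97 94 93
f 93 96 95
f 95 97 93
f 94 100 96
f 98 94 97
f 98 100 94
f 96 100 95
f 99 97 95
f 95 100 99
f 99 98 97
f 100 98 99



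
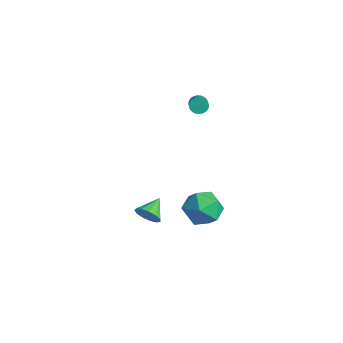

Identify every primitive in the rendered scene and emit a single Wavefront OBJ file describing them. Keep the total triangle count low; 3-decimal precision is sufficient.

v 0.354 -0.741 -0.032
v 0.97 0.215 0.314
v 1.95 -1.495 -0.794
v 2.566 -0.539 -0.448
v 2.15 -1.302 0.362
v 1.163 -0.837 0.833
v 1.757 -0.443 -1.313
v 0.77 0.022 -0.842
v 1.837 0.398 -0.478
v 2.08 -0.133 0.557
v 0.84 -1.147 -1.037
v 1.083 -1.678 -0.002
v -4.499 3.189 2.536
v -4.168 3.242 2.138
v -2.789 2.324 3.167
v -3.121 2.271 3.564
v -4.132 3.412 2.243
v -2.753 2.494 3.272
v -4.152 3.549 2.391
v -2.774 2.631 3.42
v -4.226 3.63 2.562
v -2.847 2.712 3.591
v -4.34 3.645 2.729
v -2.962 2.727 3.758
v -4.479 3.59 2.866
v -3.101 2.672 3.895
v -4.621 3.474 2.953
v -3.243 2.556 3.982
v -4.745 3.315 2.976
v -3.366 2.397 4.005
v -4.831 3.136 2.933
v -3.452 2.218 3.962
v -4.867 2.966 2.828
v -3.488 2.048 3.857
v -4.846 2.829 2.68
v -3.468 1.911 3.709
v -4.773 2.748 2.509
v -3.394 1.83 3.538
v -4.658 2.733 2.342
v -3.28 1.815 3.371
v -4.519 2.788 2.205
v -3.141 1.87 3.234
v -4.377 2.904 2.118
v -2.999 1.986 3.147
v -4.254 3.063 2.095
v -2.875 2.145 3.124
v 2.266 -4.455 1.57
v 2.612 -4.609 2.183
v 1.794 -3.445 2.09
v 2.864 -4.378 1.964
v 2.927 -4.171 1.621
v 2.78 -4.055 1.261
v 2.47 -4.065 0.999
v 2.095 -4.199 0.919
v 1.775 -4.414 1.045
v 1.611 -4.642 1.338
v 1.655 -4.81 1.704
v 1.893 -4.866 2.028
v 2.25 -4.791 2.206
f 1 12 6
f 1 6 2
f 1 2 8
f 1 8 11
f 1 11 12
f 2 6 10
f 6 12 5
f 12 11 3
f 11 8 7
f 8 2 9
f 4 10 5
f 4 5 3
f 4 3 7
f 4 7 9
f 4 9 10
f 5 10 6
f 3 5 12
f 7 3 11
f 9 7 8
f 10 9 2
f 14 13 17
f 14 17 15
f 15 17 18
f 15 18 16
f 17 13 19
f 17 19 18
f 18 19 20
f 18 20 16
f 19 13 21
f 19 21 20
f 20 21 22
f 20 22 16
f 21 13 23
f 21 23 22
f 22 23 24
f 22 24 16
f 23 13 25
f 23 25 24
f 24 25 26
f 24 26 16
f 25 13 27
f 25 27 26
f 26 27 28
f 26 28 16
f 27 13 29
f 27 29 28
f 28 29 30
f 28 30 16
f 29 13 31
f 29 31 30
f 30 31 32
f 30 32 16
f 31 13 33
f 31 33 32
f 32 33 34
f 32 34 16
f 33 13 35
f 33 35 34
f 34 35 36
f 34 36 16
f 35 13 37
f 35 37 36
f 36 37 38
f 36 38 16
f 37 13 39
f 37 39 38
f 38 39 40
f 38 40 16
f 39 13 41
f 39 41 40
f 40 41 42
f 40 42 16
f 41 13 43
f 41 43 42
f 42 43 44
f 42 44 16
f 43 13 45
f 43 45 44
f 44 45 46
f 44 46 16
f 45 13 14
f 45 14 46
f 46 14 15
f 46 15 16
f 48 47 50
f 48 50 49
f 50 47 51
f 50 51 49
f 51 47 52
f 51 52 49
f 52 47 53
f 52 53 49
f 53 47 54
f 53 54 49
f 54 47 55
f 54 55 49
f 55 47 56
f 55 56 49
f 56 47 57
f 56 57 49
f 57 47 58
f 57 58 49
f 58 47 59
f 58 59 49
f 59 47 48
f 59 48 49



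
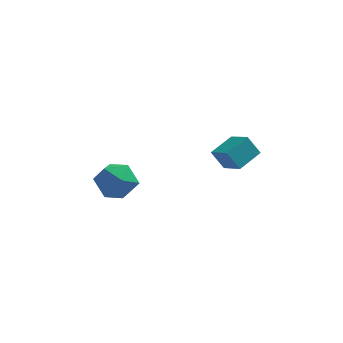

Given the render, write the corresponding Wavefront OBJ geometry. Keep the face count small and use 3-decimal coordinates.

v -4.624 2.774 -0.666
v -3.954 3.323 -1.244
v -3.346 1.877 -0.036
v -2.676 2.426 -0.614
v -3.172 2.881 0.18
v -3.962 3.435 -0.21
v -3.338 1.765 -1.07
v -4.128 2.319 -1.46
v -3.16 2.699 -1.494
v -3.057 3.388 -0.721
v -4.243 1.812 -0.559
v -4.14 2.501 0.214
v 1.476 1.576 1.07
v 0.93 1.758 1.9
v 0.82 2.427 0.451
v 0.274 2.609 1.281
v 2.306 2.471 1.419
v 1.76 2.653 2.249
v 1.65 3.322 0.8
v 1.104 3.504 1.63
f 1 12 6
f 1 6 2
f 1 2 8
f 1 8 11
f 1 11 12
f 2 6 10
f 6 12 5
f 12 11 3
f 11 8 7
f 8 2 9
f 4 10 5
f 4 5 3
f 4 3 7
f 4 7 9
f 4 9 10
f 5 10 6
f 3 5 12
f 7 3 11
f 9 7 8
f 10 9 2
f 14 16 13
f 17 14 13
f 13 16 15
f 15 17 13
f 14 20 16
f 18 14 17
f 18 20 14
f 16 20 15
f 19 17 15
f 15 20 19
f 19 18 17
f 20 18 19



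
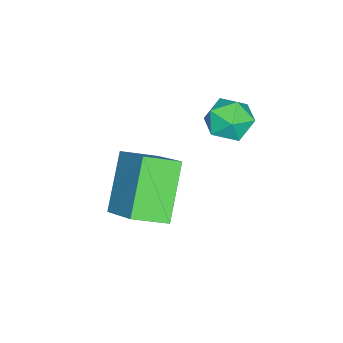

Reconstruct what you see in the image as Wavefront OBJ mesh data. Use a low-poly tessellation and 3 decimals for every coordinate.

v -0.289 -2.126 -2.161
v 0.74 -0.911 -0.985
v -0.921 -1.131 -2.635
v 0.109 0.084 -1.459
v 1.231 -1.904 -3.721
v 2.261 -0.689 -2.545
v 0.6 -0.909 -4.195
v 1.629 0.306 -3.019
v -2.107 1.586 -0.908
v -1.542 1.284 -1.516
v -2.578 0.256 -0.684
v -2.013 -0.046 -1.292
v -1.71 0.268 -0.525
v -1.418 1.09 -0.663
v -2.702 0.45 -1.537
v -2.41 1.272 -1.675
v -1.91 0.581 -1.905
v -1.296 0.469 -1.279
v -2.824 1.071 -0.921
v -2.21 0.959 -0.295
f 2 4 1
f 5 2 1
f 1 4 3
f 3 5 1
f 2 8 4
f 6 2 5
f 6 8 2
f 4 8 3
f 7 5 3
f 3 8 7
f 7 6 5
f 8 6 7
f 9 20 14
f 9 14 10
f 9 10 16
f 9 16 19
f 9 19 20
f 10 14 18
f 14 20 13
f 20 19 11
f 19 16 15
f 16 10 17
f 12 18 13
f 12 13 11
f 12 11 15
f 12 15 17
f 12 17 18
f 13 18 14
f 11 13 20
f 15 11 19
f 17 15 16
f 18 17 10



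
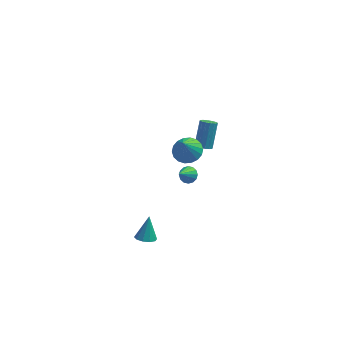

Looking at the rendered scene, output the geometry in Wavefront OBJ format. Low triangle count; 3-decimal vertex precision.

v -2.83 -0.22 -4.39
v -2.209 -0.192 -4.493
v -2.65 0.48 -3.11
v -2.371 0.128 -4.645
v -2.708 0.314 -4.7
v -3.092 0.297 -4.636
v -3.376 0.082 -4.479
v -3.451 -0.249 -4.287
v -3.289 -0.569 -4.135
v -2.951 -0.755 -4.08
v -2.568 -0.738 -4.143
v -2.284 -0.522 -4.301
v -0.579 0.493 3.192
v -0.021 -0.115 3.035
v -0.821 -0.053 4.448
v 0.189 0.151 3.192
v 0.247 0.486 3.349
v 0.141 0.822 3.475
v -0.107 1.092 3.544
v -0.449 1.245 3.545
v -0.816 1.248 3.475
v -1.136 1.101 3.349
v -1.346 0.835 3.193
v -1.404 0.5 3.036
v -1.298 0.164 2.91
v -1.05 -0.106 2.841
v -0.709 -0.258 2.84
v -0.342 -0.262 2.91
v 0.222 3.501 0.243
v 0.694 3.315 0.292
v 0.95 4.312 1.607
v 0.478 4.499 1.557
v 0.719 3.522 0.131
v 0.975 4.519 1.446
v 0.611 3.723 -0.001
v 0.867 4.72 1.314
v 0.399 3.865 -0.068
v 0.655 4.863 1.247
v 0.139 3.91 -0.051
v 0.395 4.907 1.264
v -0.098 3.845 0.044
v 0.158 4.842 1.359
v -0.25 3.688 0.193
v 0.006 4.685 1.508
v -0.275 3.481 0.354
v -0.019 4.478 1.669
v -0.167 3.28 0.486
v 0.089 4.277 1.801
v 0.045 3.137 0.553
v 0.301 4.135 1.868
v 0.305 3.093 0.536
v 0.561 4.09 1.851
v 0.542 3.158 0.441
v 0.798 4.155 1.756
v -0.529 0.576 0.839
v -0.085 0.269 0.815
v -1.011 -0.196 1.781
v -0.027 0.465 1.005
v -0.104 0.691 1.151
v -0.294 0.886 1.213
v -0.547 0.998 1.175
v -0.796 0.997 1.047
v -0.973 0.883 0.863
v -1.031 0.687 0.673
v -0.954 0.461 0.527
v -0.764 0.266 0.465
v -0.511 0.154 0.503
v -0.262 0.155 0.631
f 2 1 4
f 2 4 3
f 4 1 5
f 4 5 3
f 5 1 6
f 5 6 3
f 6 1 7
f 6 7 3
f 7 1 8
f 7 8 3
f 8 1 9
f 8 9 3
f 9 1 10
f 9 10 3
f 10 1 11
f 10 11 3
f 11 1 12
f 11 12 3
f 12 1 2
f 12 2 3
f 14 13 16
f 14 16 15
f 16 13 17
f 16 17 15
f 17 13 18
f 17 18 15
f 18 13 19
f 18 19 15
f 19 13 20
f 19 20 15
f 20 13 21
f 20 21 15
f 21 13 22
f 21 22 15
f 22 13 23
f 22 23 15
f 23 13 24
f 23 24 15
f 24 13 25
f 24 25 15
f 25 13 26
f 25 26 15
f 26 13 27
f 26 27 15
f 27 13 28
f 27 28 15
f 28 13 14
f 28 14 15
f 30 29 33
f 30 33 31
f 31 33 34
f 31 34 32
f 33 29 35
f 33 35 34
f 34 35 36
f 34 36 32
f 35 29 37
f 35 37 36
f 36 37 38
f 36 38 32
f 37 29 39
f 37 39 38
f 38 39 40
f 38 40 32
f 39 29 41
f 39 41 40
f 40 41 42
f 40 42 32
f 41 29 43
f 41 43 42
f 42 43 44
f 42 44 32
f 43 29 45
f 43 45 44
f 44 45 46
f 44 46 32
f 45 29 47
f 45 47 46
f 46 47 48
f 46 48 32
f 47 29 49
f 47 49 48
f 48 49 50
f 48 50 32
f 49 29 51
f 49 51 50
f 50 51 52
f 50 52 32
f 51 29 53
f 51 53 52
f 52 53 54
f 52 54 32
f 53 29 30
f 53 30 54
f 54 30 31
f 54 31 32
f 56 55 58
f 56 58 57
f 58 55 59
f 58 59 57
f 59 55 60
f 59 60 57
f 60 55 61
f 60 61 57
f 61 55 62
f 61 62 57
f 62 55 63
f 62 63 57
f 63 55 64
f 63 64 57
f 64 55 65
f 64 65 57
f 65 55 66
f 65 66 57
f 66 55 67
f 66 67 57
f 67 55 68
f 67 68 57
f 68 55 56
f 68 56 57



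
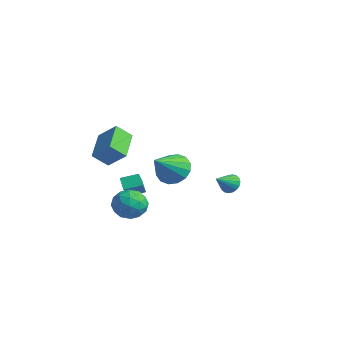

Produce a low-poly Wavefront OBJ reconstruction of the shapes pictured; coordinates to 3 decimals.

v 3.273 -1.862 1.85
v 3.95 -1.197 2.385
v 3.867 -3.498 3.13
v 3.46 -1.159 2.662
v 2.919 -1.31 2.721
v 2.474 -1.608 2.546
v 2.242 -1.975 2.186
v 2.286 -2.311 1.735
v 2.595 -2.528 1.315
v 3.085 -2.566 1.039
v 3.626 -2.415 0.98
v 4.072 -2.117 1.154
v 4.304 -1.75 1.515
v 4.259 -1.413 1.965
v -1.968 -2.311 1.992
v -2.294 -3.17 2.81
v -0.918 -1.79 2.96
v -1.245 -2.649 3.777
v -0.575 -3.611 1.183
v -0.902 -4.47 2
v 0.474 -3.09 2.15
v 0.148 -3.949 2.968
v -2.691 -1.064 -2.685
v -3.462 -0.817 -2.115
v -2.162 -0.113 -2.383
v -2.933 0.135 -1.813
v -2.227 -1.595 -1.827
v -2.998 -1.347 -1.257
v -1.698 -0.643 -1.525
v -2.469 -0.396 -0.955
v 1.506 -2.949 -2.199
v 2.078 -3.309 -1.34
v 0.002 -3.191 -1.3
v 0.574 -3.551 -0.441
v 0.629 -2.498 -0.73
v 1.558 -2.349 -1.286
v 0.522 -4.151 -1.354
v 1.451 -4.002 -1.91
v 1.47 -4.053 -0.817
v 1.536 -3.031 -0.432
v 0.544 -3.469 -2.208
v 0.61 -2.447 -1.823
v 1.924 -3.108 -1.849
v 0.156 -3.392 -0.791
v 0.188 -2.773 -0.962
v 0.524 -2.985 -0.457
v 1.619 -2.543 -1.817
v 1.955 -2.755 -1.312
v 1.103 -2.279 -0.954
v 0.125 -3.745 -1.328
v 0.461 -3.957 -0.823
v 1.556 -3.515 -2.183
v 1.892 -3.727 -1.678
v 0.977 -4.221 -1.686
v 1.903 -3.757 -1.036
v 1.019 -3.899 -0.508
v 0.988 -4.251 -1.044
v 1.534 -4.164 -1.371
v 1.942 -3.156 -0.81
v 1.057 -3.299 -0.281
v 1.09 -2.68 -0.452
v 1.636 -2.592 -0.778
v 1.584 -3.593 -0.503
v 1.023 -3.201 -2.359
v 0.138 -3.344 -1.83
v 0.444 -3.908 -1.862
v 0.99 -3.82 -2.188
v 1.061 -2.601 -2.132
v 0.177 -2.743 -1.604
v 0.546 -2.336 -1.269
v 1.092 -2.249 -1.596
v 0.496 -2.907 -2.137
v -0.334 4.556 -2.201
v -0.065 4.222 -2.78
v -0.146 3.384 -1.439
v 0.195 4.351 -2.645
v 0.351 4.521 -2.422
v 0.371 4.698 -2.156
v 0.252 4.846 -1.898
v 0.016 4.937 -1.701
v -0.288 4.953 -1.602
v -0.602 4.889 -1.622
v -0.862 4.76 -1.757
v -1.018 4.59 -1.98
v -1.038 4.414 -2.246
v -0.919 4.265 -2.504
v -0.683 4.174 -2.702
v -0.379 4.159 -2.8
f 2 1 4
f 2 4 3
f 4 1 5
f 4 5 3
f 5 1 6
f 5 6 3
f 6 1 7
f 6 7 3
f 7 1 8
f 7 8 3
f 8 1 9
f 8 9 3
f 9 1 10
f 9 10 3
f 10 1 11
f 10 11 3
f 11 1 12
f 11 12 3
f 12 1 13
f 12 13 3
f 13 1 14
f 13 14 3
f 14 1 2
f 14 2 3
f 16 18 15
f 19 16 15
f 15 18 17
f 17 19 15
f 16 22 18
f 20 16 19
f 20 22 16
f 18 22 17
f 21 19 17
f 17 22 21
f 21 20 19
f 22 20 21
f 24 26 23
f 27 24 23
f 23 26 25
f 25 27 23
f 24 30 26
f 28 24 27
f 28 30 24
f 26 30 25
f 29 27 25
f 25 30 29
f 29 28 27
f 30 28 29
f 31 68 47
f 68 42 71
f 47 71 36
f 68 71 47
f 31 47 43
f 47 36 48
f 43 48 32
f 47 48 43
f 31 43 52
f 43 32 53
f 52 53 38
f 43 53 52
f 31 52 64
f 52 38 67
f 64 67 41
f 52 67 64
f 31 64 68
f 64 41 72
f 68 72 42
f 64 72 68
f 32 48 59
f 48 36 62
f 59 62 40
f 48 62 59
f 36 71 49
f 71 42 70
f 49 70 35
f 71 70 49
f 42 72 69
f 72 41 65
f 69 65 33
f 72 65 69
f 41 67 66
f 67 38 54
f 66 54 37
f 67 54 66
f 38 53 58
f 53 32 55
f 58 55 39
f 53 55 58
f 34 60 46
f 60 40 61
f 46 61 35
f 60 61 46
f 34 46 44
f 46 35 45
f 44 45 33
f 46 45 44
f 34 44 51
f 44 33 50
f 51 50 37
f 44 50 51
f 34 51 56
f 51 37 57
f 56 57 39
f 51 57 56
f 34 56 60
f 56 39 63
f 60 63 40
f 56 63 60
f 35 61 49
f 61 40 62
f 49 62 36
f 61 62 49
f 33 45 69
f 45 35 70
f 69 70 42
f 45 70 69
f 37 50 66
f 50 33 65
f 66 65 41
f 50 65 66
f 39 57 58
f 57 37 54
f 58 54 38
f 57 54 58
f 40 63 59
f 63 39 55
f 59 55 32
f 63 55 59
f 74 73 76
f 74 76 75
f 76 73 77
f 76 77 75
f 77 73 78
f 77 78 75
f 78 73 79
f 78 79 75
f 79 73 80
f 79 80 75
f 80 73 81
f 80 81 75
f 81 73 82
f 81 82 75
f 82 73 83
f 82 83 75
f 83 73 84
f 83 84 75
f 84 73 85
f 84 85 75
f 85 73 86
f 85 86 75
f 86 73 87
f 86 87 75
f 87 73 88
f 87 88 75
f 88 73 74
f 88 74 75



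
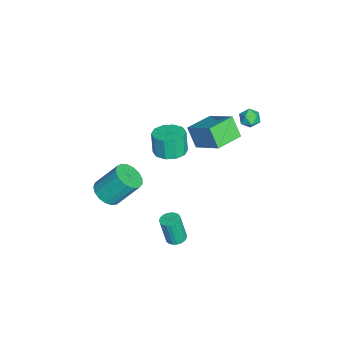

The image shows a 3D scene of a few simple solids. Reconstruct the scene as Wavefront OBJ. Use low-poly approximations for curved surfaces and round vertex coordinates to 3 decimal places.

v -3.887 0.685 2.256
v -2.893 1.938 3.301
v -3.355 1.196 1.137
v -2.361 2.449 2.182
v -2.639 -0.389 2.358
v -1.645 0.864 3.403
v -2.107 0.122 1.239
v -1.113 1.375 2.284
v -2.884 -1.316 -0.026
v -1.983 -1.485 0.131
v -2.235 -1.592 1.463
v -3.136 -1.424 1.306
v -2.065 -0.917 0.162
v -2.318 -1.024 1.494
v -2.46 -0.501 0.12
v -2.713 -0.609 1.452
v -3.017 -0.397 0.023
v -3.27 -0.505 1.355
v -3.523 -0.644 -0.093
v -3.775 -0.751 1.239
v -3.785 -1.148 -0.183
v -4.037 -1.255 1.149
v -3.702 -1.716 -0.214
v -3.955 -1.823 1.118
v -3.307 -2.131 -0.172
v -3.56 -2.239 1.16
v -2.75 -2.235 -0.075
v -3.003 -2.343 1.257
v -2.245 -1.989 0.041
v -2.497 -2.096 1.373
v -2.133 3.271 4.269
v -1.732 3.04 3.84
v -2.888 2.72 3.86
v -2.487 2.489 3.431
v -2.431 2.323 4.037
v -1.964 2.663 4.29
v -2.656 3.097 3.41
v -2.189 3.437 3.663
v -2.055 2.933 3.309
v -1.916 2.454 3.696
v -2.704 3.306 4.004
v -2.565 2.827 4.391
v 0.432 -0.644 -4.29
v 0.987 -0.773 -4.296
v 0.923 -1.125 -2.696
v 0.368 -0.996 -2.69
v 0.991 -0.541 -4.245
v 0.927 -0.894 -2.645
v 0.898 -0.327 -4.202
v 0.834 -0.68 -2.602
v 0.724 -0.168 -4.174
v 0.661 -0.521 -2.573
v 0.5 -0.092 -4.166
v 0.436 -0.444 -2.565
v 0.264 -0.11 -4.179
v 0.201 -0.463 -2.579
v 0.057 -0.221 -4.212
v -0.006 -0.574 -2.612
v -0.085 -0.405 -4.258
v -0.149 -0.758 -2.658
v -0.138 -0.63 -4.31
v -0.201 -0.983 -2.71
v -0.092 -0.858 -4.358
v -0.156 -1.21 -2.758
v 0.044 -1.048 -4.395
v -0.02 -1.401 -2.794
v 0.247 -1.169 -4.413
v 0.184 -1.521 -2.813
v 0.483 -1.199 -4.41
v 0.419 -1.551 -2.81
v 0.709 -1.132 -4.387
v 0.645 -1.485 -2.786
v 0.887 -0.982 -4.347
v 0.824 -1.334 -2.746
v -0.856 -4.47 -2.026
v -0.354 -5.031 -1.552
v -0.461 -3.831 -0.019
v -0.964 -3.27 -0.494
v -0.071 -4.771 -1.736
v -0.178 -3.571 -0.203
v 0.032 -4.442 -1.986
v -0.075 -3.242 -0.453
v -0.068 -4.12 -2.246
v -0.175 -2.919 -0.713
v -0.349 -3.878 -2.455
v -0.457 -2.677 -0.922
v -0.747 -3.771 -2.566
v -0.854 -2.571 -1.033
v -1.169 -3.825 -2.554
v -1.276 -2.624 -1.021
v -1.52 -4.027 -2.42
v -1.627 -2.826 -0.887
v -1.719 -4.33 -2.197
v -1.826 -3.129 -0.664
v -1.72 -4.665 -1.934
v -1.827 -3.465 -0.401
v -1.523 -4.956 -1.693
v -1.63 -3.756 -0.16
v -1.174 -5.135 -1.528
v -1.281 -3.935 0.005
v -0.752 -5.163 -1.477
v -0.859 -3.962 0.056
f 2 4 1
f 5 2 1
f 1 4 3
f 3 5 1
f 2 8 4
f 6 2 5
f 6 8 2
f 4 8 3
f 7 5 3
f 3 8 7
f 7 6 5
f 8 6 7
f 10 9 13
f 10 13 11
f 11 13 14
f 11 14 12
f 13 9 15
f 13 15 14
f 14 15 16
f 14 16 12
f 15 9 17
f 15 17 16
f 16 17 18
f 16 18 12
f 17 9 19
f 17 19 18
f 18 19 20
f 18 20 12
f 19 9 21
f 19 21 20
f 20 21 22
f 20 22 12
f 21 9 23
f 21 23 22
f 22 23 24
f 22 24 12
f 23 9 25
f 23 25 24
f 24 25 26
f 24 26 12
f 25 9 27
f 25 27 26
f 26 27 28
f 26 28 12
f 27 9 29
f 27 29 28
f 28 29 30
f 28 30 12
f 29 9 10
f 29 10 30
f 30 10 11
f 30 11 12
f 31 42 36
f 31 36 32
f 31 32 38
f 31 38 41
f 31 41 42
f 32 36 40
f 36 42 35
f 42 41 33
f 41 38 37
f 38 32 39
f 34 40 35
f 34 35 33
f 34 33 37
f 34 37 39
f 34 39 40
f 35 40 36
f 33 35 42
f 37 33 41
f 39 37 38
f 40 39 32
f 44 43 47
f 44 47 45
f 45 47 48
f 45 48 46
f 47 43 49
f 47 49 48
f 48 49 50
f 48 50 46
f 49 43 51
f 49 51 50
f 50 51 52
f 50 52 46
f 51 43 53
f 51 53 52
f 52 53 54
f 52 54 46
f 53 43 55
f 53 55 54
f 54 55 56
f 54 56 46
f 55 43 57
f 55 57 56
f 56 57 58
f 56 58 46
f 57 43 59
f 57 59 58
f 58 59 60
f 58 60 46
f 59 43 61
f 59 61 60
f 60 61 62
f 60 62 46
f 61 43 63
f 61 63 62
f 62 63 64
f 62 64 46
f 63 43 65
f 63 65 64
f 64 65 66
f 64 66 46
f 65 43 67
f 65 67 66
f 66 67 68
f 66 68 46
f 67 43 69
f 67 69 68
f 68 69 70
f 68 70 46
f 69 43 71
f 69 71 70
f 70 71 72
f 70 72 46
f 71 43 73
f 71 73 72
f 72 73 74
f 72 74 46
f 73 43 44
f 73 44 74
f 74 44 45
f 74 45 46
f 76 75 79
f 76 79 77
f 77 79 80
f 77 80 78
f 79 75 81
f 79 81 80
f 80 81 82
f 80 82 78
f 81 75 83
f 81 83 82
f 82 83 84
f 82 84 78
f 83 75 85
f 83 85 84
f 84 85 86
f 84 86 78
f 85 75 87
f 85 87 86
f 86 87 88
f 86 88 78
f 87 75 89
f 87 89 88
f 88 89 90
f 88 90 78
f 89 75 91
f 89 91 90
f 90 91 92
f 90 92 78
f 91 75 93
f 91 93 92
f 92 93 94
f 92 94 78
f 93 75 95
f 93 95 94
f 94 95 96
f 94 96 78
f 95 75 97
f 95 97 96
f 96 97 98
f 96 98 78
f 97 75 99
f 97 99 98
f 98 99 100
f 98 100 78
f 99 75 101
f 99 101 100
f 100 101 102
f 100 102 78
f 101 75 76
f 101 76 102
f 102 76 77
f 102 77 78



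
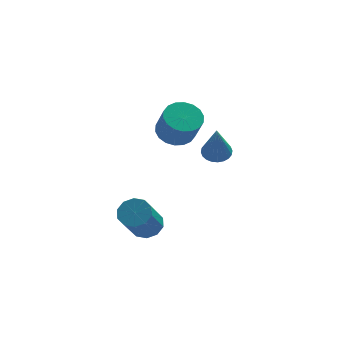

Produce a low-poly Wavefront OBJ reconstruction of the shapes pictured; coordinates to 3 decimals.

v 0.928 2.47 -0.422
v 1.608 2.452 -0.396
v 0.832 1.57 1.462
v 1.558 2.688 -0.285
v 1.412 2.891 -0.196
v 1.193 3.03 -0.141
v 0.933 3.083 -0.129
v 0.673 3.043 -0.161
v 0.451 2.916 -0.234
v 0.303 2.721 -0.334
v 0.249 2.487 -0.449
v 0.299 2.251 -0.559
v 0.445 2.048 -0.648
v 0.664 1.91 -0.703
v 0.924 1.856 -0.715
v 1.184 1.896 -0.683
v 1.406 2.023 -0.611
v 1.554 2.219 -0.51
v -2.266 -0.109 -3.165
v -1.565 -0.427 -3.159
v -2.113 -1.609 -1.59
v -2.814 -1.291 -1.595
v -1.556 -0.048 -2.871
v -2.105 -1.231 -1.302
v -1.819 0.307 -2.695
v -2.368 -0.875 -1.126
v -2.253 0.504 -2.699
v -2.801 -0.678 -1.129
v -2.691 0.466 -2.88
v -3.239 -0.716 -1.311
v -2.967 0.209 -3.17
v -3.515 -0.973 -1.601
v -2.975 -0.169 -3.458
v -3.524 -1.352 -1.889
v -2.712 -0.525 -3.634
v -3.261 -1.707 -2.065
v -2.279 -0.722 -3.631
v -2.827 -1.904 -2.061
v -1.841 -0.684 -3.449
v -2.389 -1.866 -1.88
v -0.935 1.324 1.674
v -0.118 1.153 1.395
v 0.172 0.426 2.686
v -0.645 0.596 2.966
v -0.077 1.496 1.579
v 0.212 0.769 2.87
v -0.206 1.805 1.782
v 0.083 1.078 3.073
v -0.48 2.019 1.964
v -0.19 1.292 3.255
v -0.843 2.095 2.088
v -0.554 1.368 3.379
v -1.225 2.018 2.131
v -0.935 1.291 3.422
v -1.549 1.804 2.083
v -1.259 1.076 3.374
v -1.752 1.494 1.954
v -1.462 0.767 3.245
v -1.792 1.151 1.77
v -1.503 0.424 3.061
v -1.663 0.842 1.567
v -1.374 0.115 2.858
v -1.39 0.628 1.385
v -1.1 -0.099 2.676
v -1.026 0.552 1.261
v -0.737 -0.175 2.552
v -0.645 0.629 1.218
v -0.355 -0.098 2.509
v -0.321 0.844 1.266
v -0.031 0.116 2.557
f 2 1 4
f 2 4 3
f 4 1 5
f 4 5 3
f 5 1 6
f 5 6 3
f 6 1 7
f 6 7 3
f 7 1 8
f 7 8 3
f 8 1 9
f 8 9 3
f 9 1 10
f 9 10 3
f 10 1 11
f 10 11 3
f 11 1 12
f 11 12 3
f 12 1 13
f 12 13 3
f 13 1 14
f 13 14 3
f 14 1 15
f 14 15 3
f 15 1 16
f 15 16 3
f 16 1 17
f 16 17 3
f 17 1 18
f 17 18 3
f 18 1 2
f 18 2 3
f 20 19 23
f 20 23 21
f 21 23 24
f 21 24 22
f 23 19 25
f 23 25 24
f 24 25 26
f 24 26 22
f 25 19 27
f 25 27 26
f 26 27 28
f 26 28 22
f 27 19 29
f 27 29 28
f 28 29 30
f 28 30 22
f 29 19 31
f 29 31 30
f 30 31 32
f 30 32 22
f 31 19 33
f 31 33 32
f 32 33 34
f 32 34 22
f 33 19 35
f 33 35 34
f 34 35 36
f 34 36 22
f 35 19 37
f 35 37 36
f 36 37 38
f 36 38 22
f 37 19 39
f 37 39 38
f 38 39 40
f 38 40 22
f 39 19 20
f 39 20 40
f 40 20 21
f 40 21 22
f 42 41 45
f 42 45 43
f 43 45 46
f 43 46 44
f 45 41 47
f 45 47 46
f 46 47 48
f 46 48 44
f 47 41 49
f 47 49 48
f 48 49 50
f 48 50 44
f 49 41 51
f 49 51 50
f 50 51 52
f 50 52 44
f 51 41 53
f 51 53 52
f 52 53 54
f 52 54 44
f 53 41 55
f 53 55 54
f 54 55 56
f 54 56 44
f 55 41 57
f 55 57 56
f 56 57 58
f 56 58 44
f 57 41 59
f 57 59 58
f 58 59 60
f 58 60 44
f 59 41 61
f 59 61 60
f 60 61 62
f 60 62 44
f 61 41 63
f 61 63 62
f 62 63 64
f 62 64 44
f 63 41 65
f 63 65 64
f 64 65 66
f 64 66 44
f 65 41 67
f 65 67 66
f 66 67 68
f 66 68 44
f 67 41 69
f 67 69 68
f 68 69 70
f 68 70 44
f 69 41 42
f 69 42 70
f 70 42 43
f 70 43 44



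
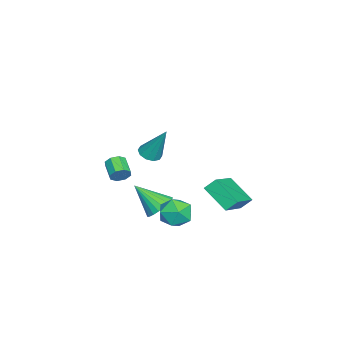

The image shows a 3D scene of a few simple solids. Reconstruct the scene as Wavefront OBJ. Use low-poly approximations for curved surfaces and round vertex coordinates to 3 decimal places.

v -0.549 -2.722 -1.144
v -0.246 -2.878 -0.725
v -1.049 -3.334 -0.316
v -1.351 -3.178 -0.736
v -0.424 -2.51 -0.664
v -1.227 -2.966 -0.255
v -0.675 -2.266 -0.884
v -1.478 -2.722 -0.475
v -0.851 -2.289 -1.257
v -1.654 -2.745 -0.848
v -0.851 -2.566 -1.564
v -1.654 -3.022 -1.155
v -0.673 -2.934 -1.625
v -1.476 -3.39 -1.216
v -0.422 -3.178 -1.405
v -1.225 -3.634 -0.996
v -0.246 -3.155 -1.032
v -1.049 -3.611 -0.623
v 0.38 -1.066 1.135
v 0.859 -0.788 0.904
v 0.7 -0.214 2.825
v 0.563 -0.571 0.85
v 0.198 -0.542 0.905
v -0.098 -0.714 1.048
v -0.212 -1.02 1.224
v -0.1 -1.344 1.366
v 0.196 -1.561 1.419
v 0.561 -1.59 1.364
v 0.858 -1.418 1.222
v 0.971 -1.112 1.046
v -1.345 -1.025 -3.562
v -0.727 -0.666 -3.14
v -1.455 -2.295 -2.318
v -1.005 -0.511 -3.006
v -1.342 -0.445 -2.969
v -1.679 -0.479 -3.034
v -1.958 -0.608 -3.19
v -2.132 -0.809 -3.41
v -2.169 -1.047 -3.657
v -2.064 -1.282 -3.887
v -1.835 -1.472 -4.061
v -1.52 -1.585 -4.149
v -1.176 -1.602 -4.135
v -0.861 -1.518 -4.022
v -0.629 -1.35 -3.829
v -0.521 -1.125 -3.59
v -0.556 -0.883 -3.346
v -4.482 2.266 -5.101
v -5.204 1.039 -4.135
v -4.655 2.81 -4.539
v -5.376 1.583 -3.574
v -2.604 1.897 -4.166
v -3.325 0.67 -3.201
v -2.776 2.441 -3.605
v -3.498 1.214 -2.639
v 0.247 0.817 -2.165
v 0.756 0.92 -2.931
v 0.084 -0.64 -2.469
v 0.593 -0.537 -3.235
v 0.989 -0.461 -2.402
v 1.09 0.439 -2.214
v -0.25 -0.159 -3.186
v -0.149 0.741 -2.998
v 0.45 0.317 -3.562
v 1.215 0.13 -3.077
v -0.375 0.15 -2.323
v 0.39 -0.037 -1.838
f 2 1 5
f 2 5 3
f 3 5 6
f 3 6 4
f 5 1 7
f 5 7 6
f 6 7 8
f 6 8 4
f 7 1 9
f 7 9 8
f 8 9 10
f 8 10 4
f 9 1 11
f 9 11 10
f 10 11 12
f 10 12 4
f 11 1 13
f 11 13 12
f 12 13 14
f 12 14 4
f 13 1 15
f 13 15 14
f 14 15 16
f 14 16 4
f 15 1 17
f 15 17 16
f 16 17 18
f 16 18 4
f 17 1 2
f 17 2 18
f 18 2 3
f 18 3 4
f 20 19 22
f 20 22 21
f 22 19 23
f 22 23 21
f 23 19 24
f 23 24 21
f 24 19 25
f 24 25 21
f 25 19 26
f 25 26 21
f 26 19 27
f 26 27 21
f 27 19 28
f 27 28 21
f 28 19 29
f 28 29 21
f 29 19 30
f 29 30 21
f 30 19 20
f 30 20 21
f 32 31 34
f 32 34 33
f 34 31 35
f 34 35 33
f 35 31 36
f 35 36 33
f 36 31 37
f 36 37 33
f 37 31 38
f 37 38 33
f 38 31 39
f 38 39 33
f 39 31 40
f 39 40 33
f 40 31 41
f 40 41 33
f 41 31 42
f 41 42 33
f 42 31 43
f 42 43 33
f 43 31 44
f 43 44 33
f 44 31 45
f 44 45 33
f 45 31 46
f 45 46 33
f 46 31 47
f 46 47 33
f 47 31 32
f 47 32 33
f 49 51 48
f 52 49 48
f 48 51 50
f 50 52 48
f 49 55 51
f 53 49 52
f 53 55 49
f 51 55 50
f 54 52 50
f 50 55 54
f 54 53 52
f 55 53 54
f 56 67 61
f 56 61 57
f 56 57 63
f 56 63 66
f 56 66 67
f 57 61 65
f 61 67 60
f 67 66 58
f 66 63 62
f 63 57 64
f 59 65 60
f 59 60 58
f 59 58 62
f 59 62 64
f 59 64 65
f 60 65 61
f 58 60 67
f 62 58 66
f 64 62 63
f 65 64 57



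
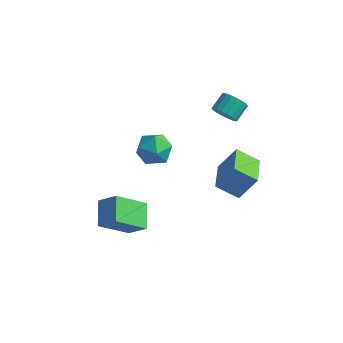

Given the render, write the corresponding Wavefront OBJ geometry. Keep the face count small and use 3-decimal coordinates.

v 0.027 1.726 -3.708
v 0.388 1.364 -2.826
v -1.228 0.656 -3.634
v -0.867 0.294 -2.752
v -1.257 1.236 -2.795
v -0.482 1.897 -2.841
v -0.358 0.123 -3.619
v 0.417 0.784 -3.665
v 0.15 0.374 -2.77
v -0.406 1.061 -2.261
v -0.434 0.959 -4.199
v -0.99 1.646 -3.69
v 2.978 1.815 0.531
v 3.549 1.569 0.83
v 3.633 2.42 1.368
v 3.062 2.665 1.069
v 3.659 1.715 0.583
v 3.743 2.565 1.121
v 3.633 1.88 0.325
v 3.717 2.731 0.863
v 3.478 2.033 0.108
v 3.562 2.883 0.647
v 3.224 2.142 -0.025
v 3.308 2.993 0.514
v 2.921 2.187 -0.048
v 3.005 3.037 0.491
v 2.629 2.157 0.044
v 2.713 3.008 0.582
v 2.407 2.06 0.232
v 2.491 2.911 0.77
v 2.297 1.915 0.479
v 2.381 2.765 1.017
v 2.323 1.749 0.737
v 2.407 2.6 1.275
v 2.478 1.597 0.953
v 2.562 2.447 1.492
v 2.732 1.487 1.086
v 2.816 2.338 1.625
v 3.035 1.443 1.109
v 3.119 2.293 1.648
v 3.327 1.472 1.018
v 3.411 2.323 1.556
v 3.518 0.183 -3.391
v 4.208 0.705 -2.081
v 2.729 1.743 -3.597
v 3.419 2.265 -2.287
v 4.561 0.615 -4.113
v 5.251 1.137 -2.803
v 3.772 2.175 -4.319
v 4.462 2.697 -3.009
v 0.349 -2.407 -4.549
v -0.49 -3.69 -3.296
v 1.264 -2.273 -3.8
v 0.425 -3.556 -2.547
v 1.035 -3.484 -5.193
v 0.196 -4.767 -3.94
v 1.95 -3.35 -4.444
v 1.111 -4.633 -3.191
f 1 12 6
f 1 6 2
f 1 2 8
f 1 8 11
f 1 11 12
f 2 6 10
f 6 12 5
f 12 11 3
f 11 8 7
f 8 2 9
f 4 10 5
f 4 5 3
f 4 3 7
f 4 7 9
f 4 9 10
f 5 10 6
f 3 5 12
f 7 3 11
f 9 7 8
f 10 9 2
f 14 13 17
f 14 17 15
f 15 17 18
f 15 18 16
f 17 13 19
f 17 19 18
f 18 19 20
f 18 20 16
f 19 13 21
f 19 21 20
f 20 21 22
f 20 22 16
f 21 13 23
f 21 23 22
f 22 23 24
f 22 24 16
f 23 13 25
f 23 25 24
f 24 25 26
f 24 26 16
f 25 13 27
f 25 27 26
f 26 27 28
f 26 28 16
f 27 13 29
f 27 29 28
f 28 29 30
f 28 30 16
f 29 13 31
f 29 31 30
f 30 31 32
f 30 32 16
f 31 13 33
f 31 33 32
f 32 33 34
f 32 34 16
f 33 13 35
f 33 35 34
f 34 35 36
f 34 36 16
f 35 13 37
f 35 37 36
f 36 37 38
f 36 38 16
f 37 13 39
f 37 39 38
f 38 39 40
f 38 40 16
f 39 13 41
f 39 41 40
f 40 41 42
f 40 42 16
f 41 13 14
f 41 14 42
f 42 14 15
f 42 15 16
f 44 46 43
f 47 44 43
f 43 46 45
f 45 47 43
f 44 50 46
f 48 44 47
f 48 50 44
f 46 50 45
f 49 47 45
f 45 50 49
f 49 48 47
f 50 48 49
f 52 54 51
f 55 52 51
f 51 54 53
f 53 55 51
f 52 58 54
f 56 52 55
f 56 58 52
f 54 58 53
f 57 55 53
f 53 58 57
f 57 56 55
f 58 56 57

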